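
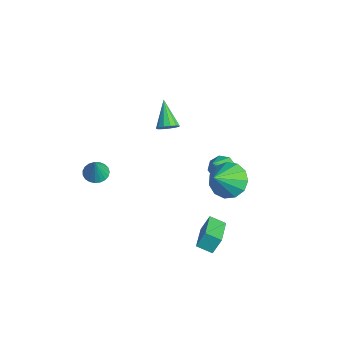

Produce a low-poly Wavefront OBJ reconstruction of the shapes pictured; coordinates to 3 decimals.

v -3.757 -3.116 -3.619
v -3.129 -3.086 -3.85
v -3.263 -3.304 -2.301
v -3.182 -2.819 -3.792
v -3.335 -2.603 -3.704
v -3.56 -2.476 -3.602
v -3.82 -2.46 -3.502
v -4.069 -2.557 -3.423
v -4.264 -2.751 -3.377
v -4.371 -3.008 -3.374
v -4.372 -3.284 -3.413
v -4.267 -3.531 -3.487
v -4.073 -3.706 -3.584
v -3.825 -3.779 -3.688
v -3.565 -3.738 -3.779
v -3.338 -3.589 -3.843
v -3.184 -3.359 -3.868
v 2.305 1.46 -0.193
v 2.933 2.196 0.098
v 2.955 0.46 0.933
v 2.465 2.25 0.417
v 1.945 2.053 0.542
v 1.54 1.668 0.434
v 1.378 1.217 0.127
v 1.51 0.843 -0.282
v 1.894 0.665 -0.662
v 2.409 0.74 -0.893
v 2.891 1.043 -0.902
v 3.186 1.478 -0.686
v 3.202 1.908 -0.313
v -0.971 -0.338 1.518
v -0.625 -0.042 1.861
v -2.169 -0.122 2.542
v -0.758 0.171 1.661
v -0.958 0.223 1.415
v -1.163 0.096 1.202
v -1.307 -0.168 1.09
v -1.344 -0.486 1.113
v -1.263 -0.757 1.265
v -1.089 -0.895 1.498
v -0.878 -0.856 1.736
v -0.697 -0.653 1.906
v -0.602 -0.349 1.952
v 3.171 -0.444 -3.854
v 3.152 0.014 -3.011
v 1.594 0.39 -4.343
v 1.575 0.848 -3.5
v 3.625 0.212 -4.2
v 3.606 0.67 -3.357
v 2.048 1.046 -4.689
v 2.029 1.504 -3.846
v -2.016 2.845 -3.616
v -1.433 2.751 -4.028
v -1.164 2.015 -2.224
v -1.422 3.228 -3.751
v -1.758 3.48 -3.395
v -2.246 3.36 -3.168
v -2.599 2.938 -3.203
v -2.61 2.462 -3.48
v -2.274 2.21 -3.836
v -1.786 2.33 -4.063
f 2 1 4
f 2 4 3
f 4 1 5
f 4 5 3
f 5 1 6
f 5 6 3
f 6 1 7
f 6 7 3
f 7 1 8
f 7 8 3
f 8 1 9
f 8 9 3
f 9 1 10
f 9 10 3
f 10 1 11
f 10 11 3
f 11 1 12
f 11 12 3
f 12 1 13
f 12 13 3
f 13 1 14
f 13 14 3
f 14 1 15
f 14 15 3
f 15 1 16
f 15 16 3
f 16 1 17
f 16 17 3
f 17 1 2
f 17 2 3
f 19 18 21
f 19 21 20
f 21 18 22
f 21 22 20
f 22 18 23
f 22 23 20
f 23 18 24
f 23 24 20
f 24 18 25
f 24 25 20
f 25 18 26
f 25 26 20
f 26 18 27
f 26 27 20
f 27 18 28
f 27 28 20
f 28 18 29
f 28 29 20
f 29 18 30
f 29 30 20
f 30 18 19
f 30 19 20
f 32 31 34
f 32 34 33
f 34 31 35
f 34 35 33
f 35 31 36
f 35 36 33
f 36 31 37
f 36 37 33
f 37 31 38
f 37 38 33
f 38 31 39
f 38 39 33
f 39 31 40
f 39 40 33
f 40 31 41
f 40 41 33
f 41 31 42
f 41 42 33
f 42 31 43
f 42 43 33
f 43 31 32
f 43 32 33
f 45 47 44
f 48 45 44
f 44 47 46
f 46 48 44
f 45 51 47
f 49 45 48
f 49 51 45
f 47 51 46
f 50 48 46
f 46 51 50
f 50 49 48
f 51 49 50
f 53 52 55
f 53 55 54
f 55 52 56
f 55 56 54
f 56 52 57
f 56 57 54
f 57 52 58
f 57 58 54
f 58 52 59
f 58 59 54
f 59 52 60
f 59 60 54
f 60 52 61
f 60 61 54
f 61 52 53
f 61 53 54



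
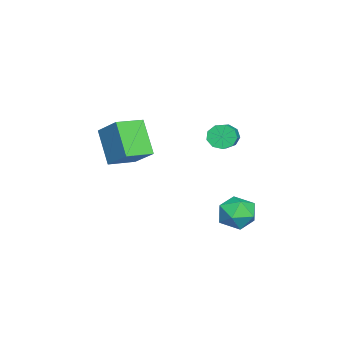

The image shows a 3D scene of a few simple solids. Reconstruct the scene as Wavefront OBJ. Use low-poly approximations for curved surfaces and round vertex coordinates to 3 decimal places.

v -5.088 -3.622 1.005
v -4.294 -2.534 2.009
v -4.103 -2.869 -0.59
v -3.309 -1.781 0.414
v -4.031 -4.579 1.206
v -3.237 -3.491 2.21
v -3.046 -3.826 -0.389
v -2.252 -2.738 0.615
v -2.92 2.872 -2.738
v -2.404 2.007 -2.677
v -4.296 2.033 -3.003
v -3.78 1.168 -2.942
v -3.914 1.735 -2.117
v -3.064 2.254 -1.954
v -3.636 1.786 -3.726
v -2.786 2.305 -3.563
v -2.847 1.336 -3.287
v -3.018 1.304 -2.293
v -3.682 2.736 -3.387
v -3.853 2.704 -2.393
v -3.876 1.305 1.618
v -3.602 0.976 1.09
v -2.31 1.145 1.654
v -2.584 1.475 2.182
v -3.622 1.432 1
v -2.33 1.601 1.564
v -3.761 1.828 1.199
v -2.47 1.998 1.763
v -3.954 1.98 1.594
v -2.662 2.15 2.158
v -4.11 1.816 2
v -2.818 1.986 2.565
v -4.157 1.413 2.228
v -2.865 1.583 2.792
v -4.072 0.96 2.17
v -2.78 1.129 2.734
v -3.895 0.668 1.853
v -2.603 0.837 2.418
v -3.71 0.674 1.427
v -2.418 0.844 1.992
f 2 4 1
f 5 2 1
f 1 4 3
f 3 5 1
f 2 8 4
f 6 2 5
f 6 8 2
f 4 8 3
f 7 5 3
f 3 8 7
f 7 6 5
f 8 6 7
f 9 20 14
f 9 14 10
f 9 10 16
f 9 16 19
f 9 19 20
f 10 14 18
f 14 20 13
f 20 19 11
f 19 16 15
f 16 10 17
f 12 18 13
f 12 13 11
f 12 11 15
f 12 15 17
f 12 17 18
f 13 18 14
f 11 13 20
f 15 11 19
f 17 15 16
f 18 17 10
f 22 21 25
f 22 25 23
f 23 25 26
f 23 26 24
f 25 21 27
f 25 27 26
f 26 27 28
f 26 28 24
f 27 21 29
f 27 29 28
f 28 29 30
f 28 30 24
f 29 21 31
f 29 31 30
f 30 31 32
f 30 32 24
f 31 21 33
f 31 33 32
f 32 33 34
f 32 34 24
f 33 21 35
f 33 35 34
f 34 35 36
f 34 36 24
f 35 21 37
f 35 37 36
f 36 37 38
f 36 38 24
f 37 21 39
f 37 39 38
f 38 39 40
f 38 40 24
f 39 21 22
f 39 22 40
f 40 22 23
f 40 23 24



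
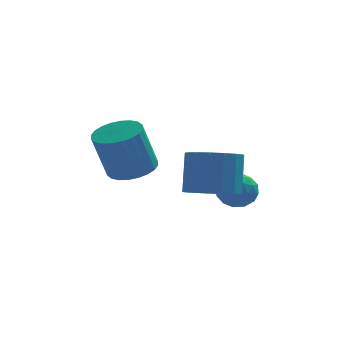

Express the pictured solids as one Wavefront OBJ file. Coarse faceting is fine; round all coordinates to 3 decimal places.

v 2.254 -1.86 -0.051
v 3.052 -2.114 0.013
v 3.124 -1.554 1.316
v 2.326 -1.3 1.251
v 3.08 -1.746 -0.147
v 3.153 -1.186 1.156
v 2.92 -1.404 -0.284
v 2.992 -0.844 1.018
v 2.606 -1.167 -0.369
v 2.679 -0.607 0.934
v 2.212 -1.088 -0.381
v 2.285 -0.528 0.922
v 1.828 -1.187 -0.317
v 1.9 -0.627 0.986
v 1.541 -1.439 -0.193
v 1.613 -0.879 1.11
v 1.417 -1.788 -0.036
v 1.49 -1.228 1.267
v 1.485 -2.153 0.117
v 1.558 -1.593 1.42
v 1.729 -2.452 0.232
v 1.802 -1.892 1.535
v 2.093 -2.614 0.282
v 2.166 -2.054 1.585
v 2.494 -2.604 0.255
v 2.567 -2.044 1.558
v 2.84 -2.424 0.158
v 2.913 -1.864 1.461
v 0.029 -1.591 0.813
v 0.727 -1.437 1.039
v 0.309 -1.735 2.533
v -0.389 -1.889 2.307
v 0.602 -1.174 1.056
v 0.184 -1.471 2.551
v 0.39 -0.973 1.037
v -0.028 -1.27 2.531
v 0.122 -0.867 0.983
v -0.296 -1.164 2.477
v -0.159 -0.871 0.903
v -0.577 -1.168 2.398
v -0.412 -0.985 0.81
v -0.83 -1.282 2.304
v -0.598 -1.191 0.717
v -1.016 -1.488 2.212
v -0.688 -1.458 0.639
v -1.106 -1.755 2.133
v -0.669 -1.745 0.587
v -1.087 -2.043 2.081
v -0.544 -2.009 0.569
v -0.962 -2.306 2.064
v -0.332 -2.21 0.589
v -0.75 -2.507 2.083
v -0.064 -2.316 0.643
v -0.482 -2.613 2.137
v 0.217 -2.312 0.722
v -0.201 -2.609 2.217
v 0.47 -2.198 0.816
v 0.052 -2.495 2.31
v 0.656 -1.992 0.908
v 0.238 -2.289 2.403
v 0.746 -1.725 0.987
v 0.328 -2.022 2.481
v 3.183 -0.448 -0.827
v 3.535 -0.534 -0.272
v 2.425 -1.106 -0.448
v 2.777 -1.192 0.107
v 2.496 -0.606 -0.019
v 2.964 -0.199 -0.253
v 2.996 -1.441 -0.467
v 3.464 -1.034 -0.701
v 3.42 -1.148 -0.05
v 3.11 -0.632 0.227
v 2.85 -1.008 -0.947
v 2.54 -0.492 -0.67
v 3.425 -0.434 -0.583
v 2.535 -1.206 -0.137
v 2.369 -0.862 -0.211
v 2.576 -0.912 0.115
v 3.089 -0.237 -0.571
v 3.296 -0.287 -0.245
v 2.686 -0.329 -0.097
v 2.664 -1.353 -0.475
v 2.871 -1.403 -0.149
v 3.384 -0.728 -0.835
v 3.591 -0.778 -0.509
v 3.274 -1.311 -0.623
v 3.564 -0.845 -0.126
v 3.119 -1.231 0.097
v 3.248 -1.377 -0.24
v 3.523 -1.139 -0.378
v 3.382 -0.541 0.037
v 2.937 -0.928 0.259
v 2.772 -0.583 0.185
v 3.047 -0.344 0.048
v 3.315 -0.902 0.167
v 3.023 -0.712 -0.979
v 2.578 -1.099 -0.757
v 2.913 -1.296 -0.768
v 3.188 -1.057 -0.905
v 2.841 -0.409 -0.817
v 2.396 -0.795 -0.594
v 2.437 -0.501 -0.342
v 2.712 -0.263 -0.48
v 2.645 -0.738 -0.887
f 2 1 5
f 2 5 3
f 3 5 6
f 3 6 4
f 5 1 7
f 5 7 6
f 6 7 8
f 6 8 4
f 7 1 9
f 7 9 8
f 8 9 10
f 8 10 4
f 9 1 11
f 9 11 10
f 10 11 12
f 10 12 4
f 11 1 13
f 11 13 12
f 12 13 14
f 12 14 4
f 13 1 15
f 13 15 14
f 14 15 16
f 14 16 4
f 15 1 17
f 15 17 16
f 16 17 18
f 16 18 4
f 17 1 19
f 17 19 18
f 18 19 20
f 18 20 4
f 19 1 21
f 19 21 20
f 20 21 22
f 20 22 4
f 21 1 23
f 21 23 22
f 22 23 24
f 22 24 4
f 23 1 25
f 23 25 24
f 24 25 26
f 24 26 4
f 25 1 27
f 25 27 26
f 26 27 28
f 26 28 4
f 27 1 2
f 27 2 28
f 28 2 3
f 28 3 4
f 30 29 33
f 30 33 31
f 31 33 34
f 31 34 32
f 33 29 35
f 33 35 34
f 34 35 36
f 34 36 32
f 35 29 37
f 35 37 36
f 36 37 38
f 36 38 32
f 37 29 39
f 37 39 38
f 38 39 40
f 38 40 32
f 39 29 41
f 39 41 40
f 40 41 42
f 40 42 32
f 41 29 43
f 41 43 42
f 42 43 44
f 42 44 32
f 43 29 45
f 43 45 44
f 44 45 46
f 44 46 32
f 45 29 47
f 45 47 46
f 46 47 48
f 46 48 32
f 47 29 49
f 47 49 48
f 48 49 50
f 48 50 32
f 49 29 51
f 49 51 50
f 50 51 52
f 50 52 32
f 51 29 53
f 51 53 52
f 52 53 54
f 52 54 32
f 53 29 55
f 53 55 54
f 54 55 56
f 54 56 32
f 55 29 57
f 55 57 56
f 56 57 58
f 56 58 32
f 57 29 59
f 57 59 58
f 58 59 60
f 58 60 32
f 59 29 61
f 59 61 60
f 60 61 62
f 60 62 32
f 61 29 30
f 61 30 62
f 62 30 31
f 62 31 32
f 63 100 79
f 100 74 103
f 79 103 68
f 100 103 79
f 63 79 75
f 79 68 80
f 75 80 64
f 79 80 75
f 63 75 84
f 75 64 85
f 84 85 70
f 75 85 84
f 63 84 96
f 84 70 99
f 96 99 73
f 84 99 96
f 63 96 100
f 96 73 104
f 100 104 74
f 96 104 100
f 64 80 91
f 80 68 94
f 91 94 72
f 80 94 91
f 68 103 81
f 103 74 102
f 81 102 67
f 103 102 81
f 74 104 101
f 104 73 97
f 101 97 65
f 104 97 101
f 73 99 98
f 99 70 86
f 98 86 69
f 99 86 98
f 70 85 90
f 85 64 87
f 90 87 71
f 85 87 90
f 66 92 78
f 92 72 93
f 78 93 67
f 92 93 78
f 66 78 76
f 78 67 77
f 76 77 65
f 78 77 76
f 66 76 83
f 76 65 82
f 83 82 69
f 76 82 83
f 66 83 88
f 83 69 89
f 88 89 71
f 83 89 88
f 66 88 92
f 88 71 95
f 92 95 72
f 88 95 92
f 67 93 81
f 93 72 94
f 81 94 68
f 93 94 81
f 65 77 101
f 77 67 102
f 101 102 74
f 77 102 101
f 69 82 98
f 82 65 97
f 98 97 73
f 82 97 98
f 71 89 90
f 89 69 86
f 90 86 70
f 89 86 90
f 72 95 91
f 95 71 87
f 91 87 64
f 95 87 91



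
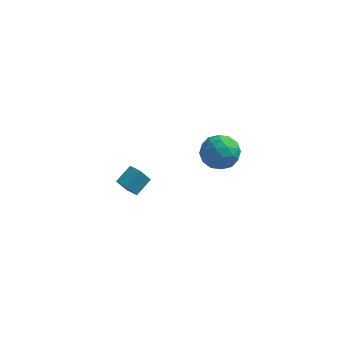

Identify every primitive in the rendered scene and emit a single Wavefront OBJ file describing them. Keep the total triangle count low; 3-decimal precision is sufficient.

v 1.26 -2.621 3.171
v 1.825 -2.339 4.214
v 2.375 -4.241 3.006
v 2.94 -3.959 4.049
v 1.771 -4.306 4.064
v 1.082 -3.304 4.166
v 3.118 -3.276 3.054
v 2.429 -2.274 3.156
v 2.974 -2.743 4.142
v 2.141 -3.379 4.766
v 2.059 -3.201 2.454
v 1.226 -3.837 3.078
v 1.445 -2.338 3.707
v 2.755 -4.242 3.513
v 2.068 -4.446 3.522
v 2.4 -4.28 4.135
v 1.008 -2.906 3.679
v 1.34 -2.739 4.292
v 1.308 -3.895 4.203
v 2.86 -3.841 2.928
v 3.192 -3.674 3.541
v 1.8 -2.3 3.085
v 2.132 -2.134 3.698
v 2.892 -2.685 3.017
v 2.452 -2.409 4.278
v 3.107 -3.361 4.181
v 3.212 -2.96 3.596
v 2.807 -2.371 3.656
v 1.963 -2.783 4.644
v 2.618 -3.736 4.547
v 1.931 -3.94 4.556
v 1.526 -3.351 4.616
v 2.638 -3.021 4.602
v 1.582 -2.844 2.673
v 2.237 -3.797 2.576
v 2.674 -3.229 2.604
v 2.269 -2.64 2.664
v 1.093 -3.219 3.039
v 1.748 -4.171 2.942
v 1.393 -4.209 3.564
v 0.988 -3.62 3.624
v 1.562 -3.559 2.618
v -4.126 0.591 -4.881
v -4.713 0.283 -3.822
v -3.489 1.626 -4.227
v -4.077 1.318 -3.168
v -3.403 0.002 -4.652
v -3.991 -0.306 -3.593
v -2.767 1.037 -3.998
v -3.354 0.729 -2.939
f 1 38 17
f 38 12 41
f 17 41 6
f 38 41 17
f 1 17 13
f 17 6 18
f 13 18 2
f 17 18 13
f 1 13 22
f 13 2 23
f 22 23 8
f 13 23 22
f 1 22 34
f 22 8 37
f 34 37 11
f 22 37 34
f 1 34 38
f 34 11 42
f 38 42 12
f 34 42 38
f 2 18 29
f 18 6 32
f 29 32 10
f 18 32 29
f 6 41 19
f 41 12 40
f 19 40 5
f 41 40 19
f 12 42 39
f 42 11 35
f 39 35 3
f 42 35 39
f 11 37 36
f 37 8 24
f 36 24 7
f 37 24 36
f 8 23 28
f 23 2 25
f 28 25 9
f 23 25 28
f 4 30 16
f 30 10 31
f 16 31 5
f 30 31 16
f 4 16 14
f 16 5 15
f 14 15 3
f 16 15 14
f 4 14 21
f 14 3 20
f 21 20 7
f 14 20 21
f 4 21 26
f 21 7 27
f 26 27 9
f 21 27 26
f 4 26 30
f 26 9 33
f 30 33 10
f 26 33 30
f 5 31 19
f 31 10 32
f 19 32 6
f 31 32 19
f 3 15 39
f 15 5 40
f 39 40 12
f 15 40 39
f 7 20 36
f 20 3 35
f 36 35 11
f 20 35 36
f 9 27 28
f 27 7 24
f 28 24 8
f 27 24 28
f 10 33 29
f 33 9 25
f 29 25 2
f 33 25 29
f 44 46 43
f 47 44 43
f 43 46 45
f 45 47 43
f 44 50 46
f 48 44 47
f 48 50 44
f 46 50 45
f 49 47 45
f 45 50 49
f 49 48 47
f 50 48 49



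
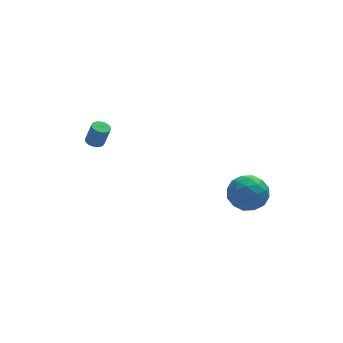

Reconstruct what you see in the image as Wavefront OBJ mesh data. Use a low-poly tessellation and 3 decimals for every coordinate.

v -2.97 3.714 -3.872
v -2.616 3.346 -4.017
v -2.277 3.199 -2.812
v -2.63 3.566 -2.668
v -2.479 3.584 -4.026
v -2.14 3.437 -2.822
v -2.474 3.857 -3.994
v -2.135 3.709 -2.79
v -2.602 4.091 -3.93
v -2.263 3.944 -2.725
v -2.828 4.224 -3.85
v -2.489 4.077 -2.645
v -3.092 4.22 -3.776
v -2.753 4.073 -2.571
v -3.323 4.081 -3.728
v -2.984 3.934 -2.523
v -3.46 3.843 -3.718
v -3.121 3.696 -2.514
v -3.465 3.571 -3.75
v -3.126 3.423 -2.546
v -3.337 3.336 -3.815
v -2.998 3.189 -2.61
v -3.111 3.203 -3.895
v -2.772 3.056 -2.69
v -2.847 3.207 -3.969
v -2.508 3.06 -2.764
v 2.528 -2.685 -3.764
v 3.531 -2.144 -3.884
v 3.409 -4.316 -3.756
v 4.412 -3.775 -3.876
v 3.826 -3.685 -2.896
v 3.281 -2.676 -2.9
v 3.659 -3.784 -4.74
v 3.114 -2.775 -4.744
v 4.23 -2.823 -4.487
v 4.333 -2.761 -3.347
v 2.607 -3.699 -4.293
v 2.71 -3.637 -3.153
v 2.952 -2.271 -3.824
v 3.988 -4.189 -3.816
v 3.644 -4.136 -3.239
v 4.233 -3.818 -3.31
v 2.805 -2.584 -3.246
v 3.395 -2.266 -3.317
v 3.568 -3.172 -2.736
v 3.545 -4.194 -4.323
v 4.135 -3.876 -4.394
v 2.707 -2.642 -4.33
v 3.296 -2.324 -4.401
v 3.372 -3.288 -4.904
v 3.952 -2.352 -4.25
v 4.47 -3.311 -4.245
v 4.027 -3.316 -4.753
v 3.707 -2.723 -4.755
v 4.013 -2.316 -3.58
v 4.531 -3.275 -3.575
v 4.187 -3.222 -2.999
v 3.866 -2.629 -3.001
v 4.424 -2.715 -3.934
v 2.409 -3.185 -4.065
v 2.927 -4.144 -4.06
v 3.074 -3.831 -4.639
v 2.753 -3.238 -4.641
v 2.47 -3.149 -3.395
v 2.988 -4.108 -3.39
v 3.233 -3.737 -2.885
v 2.913 -3.144 -2.887
v 2.516 -3.745 -3.706
f 2 1 5
f 2 5 3
f 3 5 6
f 3 6 4
f 5 1 7
f 5 7 6
f 6 7 8
f 6 8 4
f 7 1 9
f 7 9 8
f 8 9 10
f 8 10 4
f 9 1 11
f 9 11 10
f 10 11 12
f 10 12 4
f 11 1 13
f 11 13 12
f 12 13 14
f 12 14 4
f 13 1 15
f 13 15 14
f 14 15 16
f 14 16 4
f 15 1 17
f 15 17 16
f 16 17 18
f 16 18 4
f 17 1 19
f 17 19 18
f 18 19 20
f 18 20 4
f 19 1 21
f 19 21 20
f 20 21 22
f 20 22 4
f 21 1 23
f 21 23 22
f 22 23 24
f 22 24 4
f 23 1 25
f 23 25 24
f 24 25 26
f 24 26 4
f 25 1 2
f 25 2 26
f 26 2 3
f 26 3 4
f 27 64 43
f 64 38 67
f 43 67 32
f 64 67 43
f 27 43 39
f 43 32 44
f 39 44 28
f 43 44 39
f 27 39 48
f 39 28 49
f 48 49 34
f 39 49 48
f 27 48 60
f 48 34 63
f 60 63 37
f 48 63 60
f 27 60 64
f 60 37 68
f 64 68 38
f 60 68 64
f 28 44 55
f 44 32 58
f 55 58 36
f 44 58 55
f 32 67 45
f 67 38 66
f 45 66 31
f 67 66 45
f 38 68 65
f 68 37 61
f 65 61 29
f 68 61 65
f 37 63 62
f 63 34 50
f 62 50 33
f 63 50 62
f 34 49 54
f 49 28 51
f 54 51 35
f 49 51 54
f 30 56 42
f 56 36 57
f 42 57 31
f 56 57 42
f 30 42 40
f 42 31 41
f 40 41 29
f 42 41 40
f 30 40 47
f 40 29 46
f 47 46 33
f 40 46 47
f 30 47 52
f 47 33 53
f 52 53 35
f 47 53 52
f 30 52 56
f 52 35 59
f 56 59 36
f 52 59 56
f 31 57 45
f 57 36 58
f 45 58 32
f 57 58 45
f 29 41 65
f 41 31 66
f 65 66 38
f 41 66 65
f 33 46 62
f 46 29 61
f 62 61 37
f 46 61 62
f 35 53 54
f 53 33 50
f 54 50 34
f 53 50 54
f 36 59 55
f 59 35 51
f 55 51 28
f 59 51 55



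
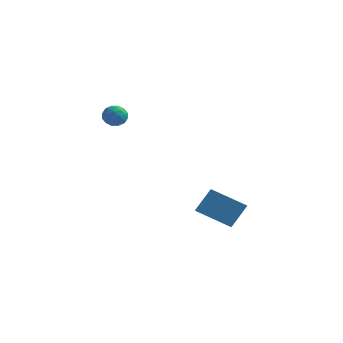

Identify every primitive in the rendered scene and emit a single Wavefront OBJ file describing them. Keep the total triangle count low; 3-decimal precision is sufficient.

v 4.429 0.07 -4.241
v 4.733 -0.628 -3.887
v 2.674 -0.233 -3.33
v 2.979 -0.932 -2.976
v 4.901 0.872 -3.064
v 5.206 0.173 -2.71
v 3.147 0.568 -2.153
v 3.451 -0.13 -1.799
v -0.497 -1.612 2.815
v -0.013 -2.022 3.007
v -1.227 -2.278 3.233
v -0.743 -2.688 3.425
v -0.813 -2.098 3.718
v -0.362 -1.686 3.46
v -0.878 -2.614 2.78
v -0.427 -2.202 2.522
v -0.249 -2.641 2.986
v -0.208 -2.322 3.565
v -1.032 -1.978 2.675
v -0.991 -1.659 3.254
v -0.191 -1.759 2.875
v -1.049 -2.541 3.365
v -1.09 -2.194 3.537
v -0.805 -2.435 3.65
v -0.396 -1.562 3.141
v -0.112 -1.802 3.253
v -0.582 -1.847 3.671
v -1.128 -2.498 2.987
v -0.844 -2.738 3.099
v -0.435 -1.865 2.59
v -0.15 -2.106 2.703
v -0.658 -2.453 2.569
v -0.045 -2.364 2.975
v -0.474 -2.755 3.22
v -0.554 -2.711 2.841
v -0.289 -2.47 2.69
v -0.022 -2.176 3.315
v -0.45 -2.567 3.561
v -0.491 -2.22 3.733
v -0.226 -1.979 3.581
v -0.16 -2.54 3.303
v -0.79 -1.733 2.679
v -1.218 -2.124 2.925
v -1.014 -2.321 2.659
v -0.749 -2.08 2.507
v -0.766 -1.545 3.02
v -1.195 -1.936 3.265
v -0.951 -1.83 3.55
v -0.686 -1.589 3.399
v -1.08 -1.76 2.937
f 2 4 1
f 5 2 1
f 1 4 3
f 3 5 1
f 2 8 4
f 6 2 5
f 6 8 2
f 4 8 3
f 7 5 3
f 3 8 7
f 7 6 5
f 8 6 7
f 9 46 25
f 46 20 49
f 25 49 14
f 46 49 25
f 9 25 21
f 25 14 26
f 21 26 10
f 25 26 21
f 9 21 30
f 21 10 31
f 30 31 16
f 21 31 30
f 9 30 42
f 30 16 45
f 42 45 19
f 30 45 42
f 9 42 46
f 42 19 50
f 46 50 20
f 42 50 46
f 10 26 37
f 26 14 40
f 37 40 18
f 26 40 37
f 14 49 27
f 49 20 48
f 27 48 13
f 49 48 27
f 20 50 47
f 50 19 43
f 47 43 11
f 50 43 47
f 19 45 44
f 45 16 32
f 44 32 15
f 45 32 44
f 16 31 36
f 31 10 33
f 36 33 17
f 31 33 36
f 12 38 24
f 38 18 39
f 24 39 13
f 38 39 24
f 12 24 22
f 24 13 23
f 22 23 11
f 24 23 22
f 12 22 29
f 22 11 28
f 29 28 15
f 22 28 29
f 12 29 34
f 29 15 35
f 34 35 17
f 29 35 34
f 12 34 38
f 34 17 41
f 38 41 18
f 34 41 38
f 13 39 27
f 39 18 40
f 27 40 14
f 39 40 27
f 11 23 47
f 23 13 48
f 47 48 20
f 23 48 47
f 15 28 44
f 28 11 43
f 44 43 19
f 28 43 44
f 17 35 36
f 35 15 32
f 36 32 16
f 35 32 36
f 18 41 37
f 41 17 33
f 37 33 10
f 41 33 37



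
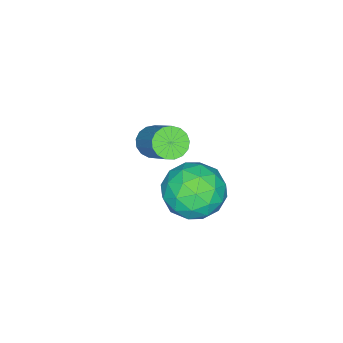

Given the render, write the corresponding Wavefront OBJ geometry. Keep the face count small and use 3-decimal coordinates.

v -0.001 -3.95 -0.666
v 0.499 -4.064 -0.866
v 1.24 -3.004 0.387
v 0.741 -2.89 0.586
v 0.424 -3.851 -1.001
v 1.165 -2.791 0.251
v 0.252 -3.661 -1.06
v 0.993 -2.601 0.192
v 0.022 -3.537 -1.029
v 0.763 -2.477 0.224
v -0.213 -3.508 -0.914
v 0.528 -2.448 0.338
v -0.4 -3.58 -0.743
v 0.341 -2.52 0.509
v -0.495 -3.736 -0.554
v 0.246 -2.677 0.698
v -0.477 -3.942 -0.391
v 0.264 -2.883 0.861
v -0.349 -4.15 -0.291
v 0.392 -3.09 0.962
v -0.142 -4.311 -0.277
v 0.599 -3.252 0.976
v 0.098 -4.39 -0.352
v 0.839 -3.331 0.901
v 0.315 -4.368 -0.499
v 1.056 -3.309 0.754
v 0.46 -4.25 -0.684
v 1.201 -3.191 0.568
v 3.33 -0.203 1.12
v 3.866 -0.714 1.692
v 2.094 -0.686 1.848
v 2.63 -1.197 2.42
v 2.649 -0.263 2.471
v 3.413 0.036 2.021
v 2.547 -1.436 1.519
v 3.311 -1.137 1.069
v 3.382 -1.476 1.938
v 3.446 -0.751 2.527
v 2.514 -0.649 1.013
v 2.578 0.076 1.602
v 3.707 -0.416 1.342
v 2.253 -0.984 2.198
v 2.265 -0.435 2.228
v 2.58 -0.735 2.564
v 3.44 0.025 1.536
v 3.756 -0.276 1.871
v 3.04 -0.011 2.33
v 2.204 -1.124 1.669
v 2.52 -1.425 2.004
v 3.38 -0.665 0.976
v 3.695 -0.965 1.312
v 2.92 -1.389 1.21
v 3.738 -1.164 1.823
v 3.011 -1.448 2.251
v 2.962 -1.588 1.721
v 3.411 -1.413 1.457
v 3.775 -0.738 2.169
v 3.048 -1.022 2.597
v 3.059 -0.473 2.627
v 3.508 -0.298 2.362
v 3.49 -1.186 2.314
v 2.912 -0.378 0.943
v 2.185 -0.662 1.371
v 2.452 -1.102 1.178
v 2.901 -0.927 0.913
v 2.949 0.048 1.289
v 2.222 -0.236 1.717
v 2.549 0.013 2.083
v 2.998 0.188 1.819
v 2.47 -0.214 1.226
f 2 1 5
f 2 5 3
f 3 5 6
f 3 6 4
f 5 1 7
f 5 7 6
f 6 7 8
f 6 8 4
f 7 1 9
f 7 9 8
f 8 9 10
f 8 10 4
f 9 1 11
f 9 11 10
f 10 11 12
f 10 12 4
f 11 1 13
f 11 13 12
f 12 13 14
f 12 14 4
f 13 1 15
f 13 15 14
f 14 15 16
f 14 16 4
f 15 1 17
f 15 17 16
f 16 17 18
f 16 18 4
f 17 1 19
f 17 19 18
f 18 19 20
f 18 20 4
f 19 1 21
f 19 21 20
f 20 21 22
f 20 22 4
f 21 1 23
f 21 23 22
f 22 23 24
f 22 24 4
f 23 1 25
f 23 25 24
f 24 25 26
f 24 26 4
f 25 1 27
f 25 27 26
f 26 27 28
f 26 28 4
f 27 1 2
f 27 2 28
f 28 2 3
f 28 3 4
f 29 66 45
f 66 40 69
f 45 69 34
f 66 69 45
f 29 45 41
f 45 34 46
f 41 46 30
f 45 46 41
f 29 41 50
f 41 30 51
f 50 51 36
f 41 51 50
f 29 50 62
f 50 36 65
f 62 65 39
f 50 65 62
f 29 62 66
f 62 39 70
f 66 70 40
f 62 70 66
f 30 46 57
f 46 34 60
f 57 60 38
f 46 60 57
f 34 69 47
f 69 40 68
f 47 68 33
f 69 68 47
f 40 70 67
f 70 39 63
f 67 63 31
f 70 63 67
f 39 65 64
f 65 36 52
f 64 52 35
f 65 52 64
f 36 51 56
f 51 30 53
f 56 53 37
f 51 53 56
f 32 58 44
f 58 38 59
f 44 59 33
f 58 59 44
f 32 44 42
f 44 33 43
f 42 43 31
f 44 43 42
f 32 42 49
f 42 31 48
f 49 48 35
f 42 48 49
f 32 49 54
f 49 35 55
f 54 55 37
f 49 55 54
f 32 54 58
f 54 37 61
f 58 61 38
f 54 61 58
f 33 59 47
f 59 38 60
f 47 60 34
f 59 60 47
f 31 43 67
f 43 33 68
f 67 68 40
f 43 68 67
f 35 48 64
f 48 31 63
f 64 63 39
f 48 63 64
f 37 55 56
f 55 35 52
f 56 52 36
f 55 52 56
f 38 61 57
f 61 37 53
f 57 53 30
f 61 53 57



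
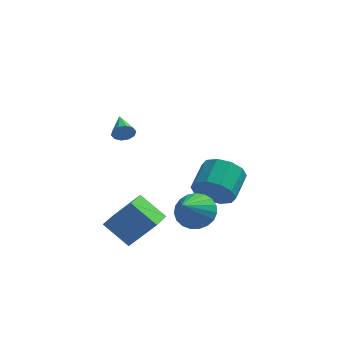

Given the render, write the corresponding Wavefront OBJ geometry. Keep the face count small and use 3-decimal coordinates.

v 0.253 -1.781 1.855
v 0.446 -1.584 1.379
v -0.153 -0.579 2.185
v 0.124 -1.68 1.33
v -0.149 -1.814 1.481
v -0.269 -1.935 1.776
v -0.189 -1.997 2.1
v 0.059 -1.977 2.331
v 0.382 -1.881 2.38
v 0.655 -1.747 2.229
v 0.775 -1.626 1.934
v 0.695 -1.564 1.61
v 3.373 -1.609 -2.923
v 4.045 -1.232 -2.3
v 2.987 -3.111 -1.597
v 3.701 -1.04 -2.182
v 3.3 -0.945 -2.192
v 2.912 -0.966 -2.328
v 2.604 -1.097 -2.567
v 2.429 -1.317 -2.867
v 2.417 -1.588 -3.177
v 2.57 -1.862 -3.443
v 2.862 -2.092 -3.619
v 3.243 -2.239 -3.675
v 3.646 -2.277 -3.6
v 4.002 -2.199 -3.408
v 4.249 -2.019 -3.133
v 4.345 -1.769 -2.82
v 4.272 -1.49 -2.526
v 3.697 1.75 -3.844
v 4.097 1.249 -2.963
v 4.403 2.669 -2.294
v 4.003 3.17 -3.176
v 4.603 1.343 -3.396
v 4.91 2.764 -2.728
v 4.764 1.593 -4.001
v 5.071 3.014 -3.333
v 4.517 1.902 -4.546
v 4.823 3.323 -3.877
v 3.956 2.154 -4.823
v 4.263 3.575 -4.154
v 3.297 2.251 -4.726
v 3.603 3.671 -4.057
v 2.79 2.156 -4.292
v 3.097 3.577 -3.624
v 2.629 1.906 -3.687
v 2.936 3.327 -3.019
v 2.877 1.597 -3.143
v 3.183 3.018 -2.474
v 3.437 1.345 -2.866
v 3.744 2.766 -2.197
v 0.571 -2.612 -4.832
v -0.648 -2.214 -3.809
v 0.769 -1.342 -5.089
v -0.449 -0.945 -4.065
v 1.809 -2.515 -3.395
v 0.591 -2.118 -2.371
v 2.008 -1.246 -3.651
v 0.789 -0.848 -2.628
f 2 1 4
f 2 4 3
f 4 1 5
f 4 5 3
f 5 1 6
f 5 6 3
f 6 1 7
f 6 7 3
f 7 1 8
f 7 8 3
f 8 1 9
f 8 9 3
f 9 1 10
f 9 10 3
f 10 1 11
f 10 11 3
f 11 1 12
f 11 12 3
f 12 1 2
f 12 2 3
f 14 13 16
f 14 16 15
f 16 13 17
f 16 17 15
f 17 13 18
f 17 18 15
f 18 13 19
f 18 19 15
f 19 13 20
f 19 20 15
f 20 13 21
f 20 21 15
f 21 13 22
f 21 22 15
f 22 13 23
f 22 23 15
f 23 13 24
f 23 24 15
f 24 13 25
f 24 25 15
f 25 13 26
f 25 26 15
f 26 13 27
f 26 27 15
f 27 13 28
f 27 28 15
f 28 13 29
f 28 29 15
f 29 13 14
f 29 14 15
f 31 30 34
f 31 34 32
f 32 34 35
f 32 35 33
f 34 30 36
f 34 36 35
f 35 36 37
f 35 37 33
f 36 30 38
f 36 38 37
f 37 38 39
f 37 39 33
f 38 30 40
f 38 40 39
f 39 40 41
f 39 41 33
f 40 30 42
f 40 42 41
f 41 42 43
f 41 43 33
f 42 30 44
f 42 44 43
f 43 44 45
f 43 45 33
f 44 30 46
f 44 46 45
f 45 46 47
f 45 47 33
f 46 30 48
f 46 48 47
f 47 48 49
f 47 49 33
f 48 30 50
f 48 50 49
f 49 50 51
f 49 51 33
f 50 30 31
f 50 31 51
f 51 31 32
f 51 32 33
f 53 55 52
f 56 53 52
f 52 55 54
f 54 56 52
f 53 59 55
f 57 53 56
f 57 59 53
f 55 59 54
f 58 56 54
f 54 59 58
f 58 57 56
f 59 57 58



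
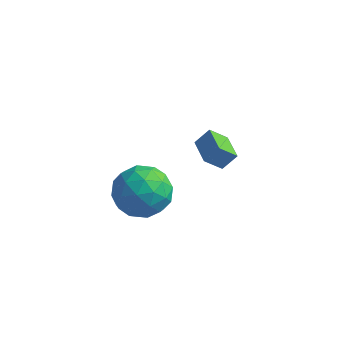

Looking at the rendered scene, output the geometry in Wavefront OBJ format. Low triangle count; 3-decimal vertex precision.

v -1.332 2.775 -4.36
v -1.858 2.235 -3.673
v -0.897 3.188 -3.703
v -1.423 2.649 -3.015
v -0.417 1.851 -4.385
v -0.943 1.312 -3.697
v 0.018 2.265 -3.727
v -0.508 1.725 -3.04
v -1.489 -0.971 -3.639
v -0.632 -1.849 -3.453
v -2.908 -2.211 -2.947
v -2.051 -3.089 -2.761
v -2.057 -2.068 -2.056
v -1.18 -1.302 -2.484
v -2.36 -2.758 -3.916
v -1.483 -1.992 -4.344
v -1.17 -2.953 -3.625
v -0.982 -2.527 -2.475
v -2.558 -1.533 -3.925
v -2.37 -1.107 -2.775
v -0.936 -1.301 -3.607
v -2.604 -2.759 -2.793
v -2.607 -2.159 -2.379
v -2.103 -2.675 -2.27
v -1.258 -0.98 -3.037
v -0.754 -1.495 -2.928
v -1.591 -1.624 -2.106
v -2.786 -2.565 -3.472
v -2.282 -3.08 -3.363
v -1.437 -1.385 -4.13
v -0.933 -1.901 -4.021
v -1.949 -2.436 -4.294
v -0.749 -2.466 -3.599
v -1.583 -3.195 -3.192
v -1.765 -3.001 -3.871
v -1.249 -2.55 -4.122
v -0.638 -2.215 -2.923
v -1.472 -2.944 -2.516
v -1.476 -2.344 -2.101
v -0.96 -1.894 -2.353
v -0.955 -2.865 -3.024
v -2.068 -1.116 -3.884
v -2.902 -1.845 -3.477
v -2.58 -2.166 -4.047
v -2.064 -1.716 -4.299
v -1.957 -0.865 -3.208
v -2.791 -1.594 -2.801
v -2.291 -1.51 -2.278
v -1.775 -1.059 -2.529
v -2.585 -1.195 -3.376
f 2 4 1
f 5 2 1
f 1 4 3
f 3 5 1
f 2 8 4
f 6 2 5
f 6 8 2
f 4 8 3
f 7 5 3
f 3 8 7
f 7 6 5
f 8 6 7
f 9 46 25
f 46 20 49
f 25 49 14
f 46 49 25
f 9 25 21
f 25 14 26
f 21 26 10
f 25 26 21
f 9 21 30
f 21 10 31
f 30 31 16
f 21 31 30
f 9 30 42
f 30 16 45
f 42 45 19
f 30 45 42
f 9 42 46
f 42 19 50
f 46 50 20
f 42 50 46
f 10 26 37
f 26 14 40
f 37 40 18
f 26 40 37
f 14 49 27
f 49 20 48
f 27 48 13
f 49 48 27
f 20 50 47
f 50 19 43
f 47 43 11
f 50 43 47
f 19 45 44
f 45 16 32
f 44 32 15
f 45 32 44
f 16 31 36
f 31 10 33
f 36 33 17
f 31 33 36
f 12 38 24
f 38 18 39
f 24 39 13
f 38 39 24
f 12 24 22
f 24 13 23
f 22 23 11
f 24 23 22
f 12 22 29
f 22 11 28
f 29 28 15
f 22 28 29
f 12 29 34
f 29 15 35
f 34 35 17
f 29 35 34
f 12 34 38
f 34 17 41
f 38 41 18
f 34 41 38
f 13 39 27
f 39 18 40
f 27 40 14
f 39 40 27
f 11 23 47
f 23 13 48
f 47 48 20
f 23 48 47
f 15 28 44
f 28 11 43
f 44 43 19
f 28 43 44
f 17 35 36
f 35 15 32
f 36 32 16
f 35 32 36
f 18 41 37
f 41 17 33
f 37 33 10
f 41 33 37



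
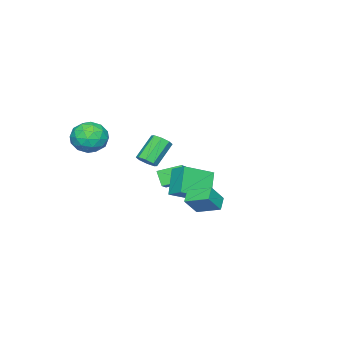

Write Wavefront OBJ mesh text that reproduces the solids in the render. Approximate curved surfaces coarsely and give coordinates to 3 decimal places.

v -2.669 -3.807 -2.482
v -2.211 -4.056 -1.986
v -3.573 -3.841 -0.621
v -4.031 -3.593 -1.118
v -2.182 -3.508 -2.044
v -3.545 -3.294 -0.679
v -2.439 -3.136 -2.358
v -3.801 -2.922 -0.994
v -2.831 -3.157 -2.746
v -4.193 -2.943 -1.381
v -3.127 -3.559 -2.979
v -4.489 -3.344 -1.614
v -3.155 -4.106 -2.921
v -4.518 -3.892 -1.556
v -2.899 -4.478 -2.606
v -4.261 -4.264 -1.242
v -2.507 -4.457 -2.219
v -3.869 -4.243 -0.854
v -1.838 0.618 -2.087
v -1.49 1.676 -1.456
v -0.701 1.117 -3.551
v -0.353 2.175 -2.92
v -0.267 -0.415 -1.22
v 0.081 0.643 -0.589
v 0.87 0.084 -2.684
v 1.218 1.142 -2.053
v 2.238 3.043 -1.775
v 2.038 4.48 -1.26
v 2.981 3.32 -2.26
v 2.782 4.757 -1.744
v 3.058 2.763 -0.676
v 2.859 4.2 -0.16
v 3.802 3.04 -1.16
v 3.602 4.477 -0.645
v -3.464 -2.929 -4.762
v -3.842 -3.545 -3.829
v -4.249 -1.65 -4.235
v -4.627 -2.267 -3.302
v -2.453 -2.573 -4.118
v -2.831 -3.19 -3.185
v -3.238 -1.295 -3.591
v -3.616 -1.911 -2.658
v 3.221 -2.421 2.649
v 4.101 -2.198 1.899
v 3.619 -4.282 2.561
v 4.499 -4.059 1.811
v 4.585 -3.721 2.936
v 4.338 -2.571 2.99
v 3.382 -3.909 1.47
v 3.135 -2.759 1.524
v 4.2 -3.117 1.17
v 4.943 -3.001 2.076
v 2.777 -3.479 2.384
v 3.52 -3.363 3.29
v 3.626 -2.146 2.282
v 4.094 -4.334 2.178
v 4.144 -4.136 2.839
v 4.661 -4.004 2.398
v 3.766 -2.365 2.923
v 4.283 -2.234 2.482
v 4.567 -3.13 3.092
v 3.437 -4.246 1.978
v 3.954 -4.115 1.537
v 3.059 -2.476 2.062
v 3.576 -2.344 1.621
v 3.153 -3.35 1.368
v 4.201 -2.555 1.412
v 4.435 -3.649 1.36
v 3.779 -3.561 1.16
v 3.634 -2.885 1.192
v 4.638 -2.487 1.945
v 4.872 -3.581 1.893
v 4.923 -3.382 2.554
v 4.778 -2.706 2.586
v 4.696 -3.027 1.516
v 2.848 -2.899 2.567
v 3.082 -3.993 2.515
v 2.942 -3.774 1.874
v 2.797 -3.098 1.906
v 3.285 -2.831 3.1
v 3.519 -3.925 3.048
v 4.086 -3.595 3.268
v 3.941 -2.919 3.3
v 3.024 -3.453 2.944
f 2 1 5
f 2 5 3
f 3 5 6
f 3 6 4
f 5 1 7
f 5 7 6
f 6 7 8
f 6 8 4
f 7 1 9
f 7 9 8
f 8 9 10
f 8 10 4
f 9 1 11
f 9 11 10
f 10 11 12
f 10 12 4
f 11 1 13
f 11 13 12
f 12 13 14
f 12 14 4
f 13 1 15
f 13 15 14
f 14 15 16
f 14 16 4
f 15 1 17
f 15 17 16
f 16 17 18
f 16 18 4
f 17 1 2
f 17 2 18
f 18 2 3
f 18 3 4
f 20 22 19
f 23 20 19
f 19 22 21
f 21 23 19
f 20 26 22
f 24 20 23
f 24 26 20
f 22 26 21
f 25 23 21
f 21 26 25
f 25 24 23
f 26 24 25
f 28 30 27
f 31 28 27
f 27 30 29
f 29 31 27
f 28 34 30
f 32 28 31
f 32 34 28
f 30 34 29
f 33 31 29
f 29 34 33
f 33 32 31
f 34 32 33
f 36 38 35
f 39 36 35
f 35 38 37
f 37 39 35
f 36 42 38
f 40 36 39
f 40 42 36
f 38 42 37
f 41 39 37
f 37 42 41
f 41 40 39
f 42 40 41
f 43 80 59
f 80 54 83
f 59 83 48
f 80 83 59
f 43 59 55
f 59 48 60
f 55 60 44
f 59 60 55
f 43 55 64
f 55 44 65
f 64 65 50
f 55 65 64
f 43 64 76
f 64 50 79
f 76 79 53
f 64 79 76
f 43 76 80
f 76 53 84
f 80 84 54
f 76 84 80
f 44 60 71
f 60 48 74
f 71 74 52
f 60 74 71
f 48 83 61
f 83 54 82
f 61 82 47
f 83 82 61
f 54 84 81
f 84 53 77
f 81 77 45
f 84 77 81
f 53 79 78
f 79 50 66
f 78 66 49
f 79 66 78
f 50 65 70
f 65 44 67
f 70 67 51
f 65 67 70
f 46 72 58
f 72 52 73
f 58 73 47
f 72 73 58
f 46 58 56
f 58 47 57
f 56 57 45
f 58 57 56
f 46 56 63
f 56 45 62
f 63 62 49
f 56 62 63
f 46 63 68
f 63 49 69
f 68 69 51
f 63 69 68
f 46 68 72
f 68 51 75
f 72 75 52
f 68 75 72
f 47 73 61
f 73 52 74
f 61 74 48
f 73 74 61
f 45 57 81
f 57 47 82
f 81 82 54
f 57 82 81
f 49 62 78
f 62 45 77
f 78 77 53
f 62 77 78
f 51 69 70
f 69 49 66
f 70 66 50
f 69 66 70
f 52 75 71
f 75 51 67
f 71 67 44
f 75 67 71



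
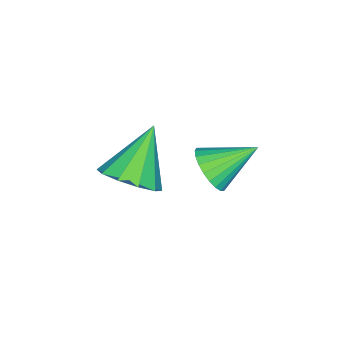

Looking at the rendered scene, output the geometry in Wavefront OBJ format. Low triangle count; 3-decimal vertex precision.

v 4.251 -1.786 -3.301
v 4.832 -2.287 -2.741
v 2.949 -1.794 -1.959
v 4.931 -1.717 -2.642
v 4.77 -1.173 -2.795
v 4.411 -0.864 -3.141
v 3.99 -0.907 -3.549
v 3.67 -1.286 -3.862
v 3.571 -1.856 -3.961
v 3.732 -2.399 -3.808
v 4.091 -2.709 -3.462
v 4.511 -2.666 -3.054
v 4.382 0.8 -1.235
v 4.947 1.278 -1.24
v 3.578 1.76 -0.465
v 4.807 1.354 -1.481
v 4.602 1.346 -1.685
v 4.364 1.254 -1.819
v 4.128 1.094 -1.865
v 3.931 0.888 -1.815
v 3.803 0.67 -1.677
v 3.763 0.471 -1.472
v 3.817 0.322 -1.23
v 3.957 0.247 -0.989
v 4.162 0.255 -0.786
v 4.4 0.346 -0.651
v 4.636 0.507 -0.605
v 4.833 0.712 -0.655
v 4.961 0.931 -0.793
v 5.001 1.13 -0.999
f 2 1 4
f 2 4 3
f 4 1 5
f 4 5 3
f 5 1 6
f 5 6 3
f 6 1 7
f 6 7 3
f 7 1 8
f 7 8 3
f 8 1 9
f 8 9 3
f 9 1 10
f 9 10 3
f 10 1 11
f 10 11 3
f 11 1 12
f 11 12 3
f 12 1 2
f 12 2 3
f 14 13 16
f 14 16 15
f 16 13 17
f 16 17 15
f 17 13 18
f 17 18 15
f 18 13 19
f 18 19 15
f 19 13 20
f 19 20 15
f 20 13 21
f 20 21 15
f 21 13 22
f 21 22 15
f 22 13 23
f 22 23 15
f 23 13 24
f 23 24 15
f 24 13 25
f 24 25 15
f 25 13 26
f 25 26 15
f 26 13 27
f 26 27 15
f 27 13 28
f 27 28 15
f 28 13 29
f 28 29 15
f 29 13 30
f 29 30 15
f 30 13 14
f 30 14 15



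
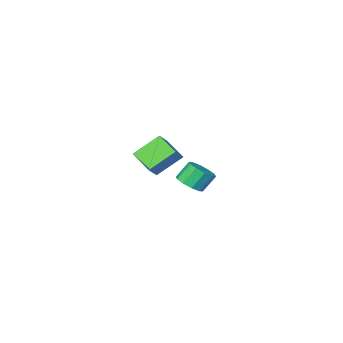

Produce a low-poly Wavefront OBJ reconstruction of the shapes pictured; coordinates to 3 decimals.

v 3.412 3.657 2.893
v 3.924 3.073 3.347
v 3.181 3.24 4.401
v 2.668 3.823 3.947
v 4.139 3.581 3.418
v 3.396 3.748 4.472
v 4.075 4.118 3.288
v 3.332 4.285 4.342
v 3.758 4.479 3.008
v 3.015 4.646 4.061
v 3.309 4.526 2.683
v 2.566 4.693 3.737
v 2.899 4.24 2.439
v 2.156 4.407 3.493
v 2.684 3.732 2.368
v 1.941 3.899 3.422
v 2.748 3.195 2.498
v 2.005 3.362 3.552
v 3.065 2.834 2.779
v 2.322 3.001 3.832
v 3.514 2.787 3.103
v 2.771 2.954 4.157
v 0.179 -4.477 2.443
v 0.948 -4.05 3.2
v 0.011 -2.839 1.69
v 0.779 -2.412 2.448
v 1.741 -4.928 1.112
v 2.509 -4.501 1.87
v 1.572 -3.29 0.36
v 2.341 -2.863 1.117
f 2 1 5
f 2 5 3
f 3 5 6
f 3 6 4
f 5 1 7
f 5 7 6
f 6 7 8
f 6 8 4
f 7 1 9
f 7 9 8
f 8 9 10
f 8 10 4
f 9 1 11
f 9 11 10
f 10 11 12
f 10 12 4
f 11 1 13
f 11 13 12
f 12 13 14
f 12 14 4
f 13 1 15
f 13 15 14
f 14 15 16
f 14 16 4
f 15 1 17
f 15 17 16
f 16 17 18
f 16 18 4
f 17 1 19
f 17 19 18
f 18 19 20
f 18 20 4
f 19 1 21
f 19 21 20
f 20 21 22
f 20 22 4
f 21 1 2
f 21 2 22
f 22 2 3
f 22 3 4
f 24 26 23
f 27 24 23
f 23 26 25
f 25 27 23
f 24 30 26
f 28 24 27
f 28 30 24
f 26 30 25
f 29 27 25
f 25 30 29
f 29 28 27
f 30 28 29



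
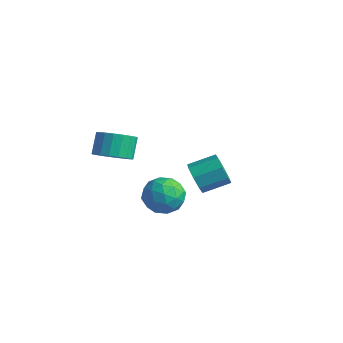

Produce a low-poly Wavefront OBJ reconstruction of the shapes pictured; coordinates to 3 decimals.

v 2.173 -2.729 0.548
v 2.706 -1.929 0.656
v 3.054 -3.151 -0.676
v 3.587 -2.351 -0.568
v 3.634 -3.057 0.092
v 3.09 -2.796 0.848
v 2.67 -2.284 -0.868
v 2.126 -2.023 -0.112
v 3.013 -1.654 -0.219
v 3.609 -2.132 0.374
v 2.151 -2.948 -0.394
v 2.747 -3.426 0.199
v 2.362 -2.292 0.709
v 3.398 -2.788 -0.729
v 3.426 -3.203 -0.341
v 3.739 -2.732 -0.278
v 2.588 -2.802 0.822
v 2.901 -2.331 0.886
v 3.447 -2.994 0.555
v 2.859 -2.749 -0.906
v 3.172 -2.278 -0.842
v 2.021 -2.348 0.258
v 2.334 -1.877 0.321
v 2.313 -2.086 -0.575
v 2.856 -1.66 0.258
v 3.374 -1.908 -0.461
v 2.835 -1.869 -0.638
v 2.515 -1.716 -0.193
v 3.206 -1.941 0.607
v 3.724 -2.189 -0.112
v 3.752 -2.604 0.276
v 3.432 -2.45 0.72
v 3.387 -1.779 0.093
v 2.036 -2.891 0.092
v 2.554 -3.139 -0.627
v 2.328 -2.63 -0.74
v 2.008 -2.476 -0.296
v 2.386 -3.172 0.441
v 2.904 -3.42 -0.278
v 3.245 -3.364 0.173
v 2.925 -3.211 0.618
v 2.373 -3.301 -0.113
v 1.021 -3.663 1.876
v 1.465 -4.192 2.371
v 1.103 -3.646 3.279
v 0.659 -3.117 2.784
v 1.712 -3.914 2.303
v 1.35 -3.368 3.211
v 1.822 -3.586 2.15
v 1.46 -3.04 3.058
v 1.774 -3.273 1.942
v 1.411 -2.728 2.851
v 1.576 -3.038 1.722
v 1.214 -2.492 2.63
v 1.269 -2.926 1.532
v 0.906 -2.38 2.44
v 0.912 -2.96 1.41
v 0.55 -2.414 2.318
v 0.577 -3.134 1.381
v 0.215 -2.588 2.289
v 0.33 -3.412 1.449
v -0.032 -2.866 2.357
v 0.22 -3.74 1.602
v -0.142 -3.194 2.51
v 0.269 -4.052 1.809
v -0.094 -3.507 2.718
v 0.466 -4.288 2.03
v 0.104 -3.742 2.938
v 0.774 -4.4 2.22
v 0.411 -3.854 3.128
v 1.13 -4.366 2.342
v 0.768 -3.82 3.25
v 0.834 0.969 -1.546
v 1.407 0.898 -2.128
v 2.038 1.96 -1.637
v 1.466 2.031 -1.054
v 0.929 1.264 -2.305
v 1.56 2.326 -1.813
v 0.395 1.457 -2.037
v 1.026 2.519 -1.545
v 0.119 1.364 -1.481
v 0.75 2.426 -0.99
v 0.262 1.04 -0.963
v 0.893 2.102 -0.472
v 0.74 0.674 -0.787
v 1.371 1.736 -0.295
v 1.274 0.481 -1.055
v 1.905 1.543 -0.563
v 1.55 0.574 -1.61
v 2.181 1.636 -1.119
f 1 38 17
f 38 12 41
f 17 41 6
f 38 41 17
f 1 17 13
f 17 6 18
f 13 18 2
f 17 18 13
f 1 13 22
f 13 2 23
f 22 23 8
f 13 23 22
f 1 22 34
f 22 8 37
f 34 37 11
f 22 37 34
f 1 34 38
f 34 11 42
f 38 42 12
f 34 42 38
f 2 18 29
f 18 6 32
f 29 32 10
f 18 32 29
f 6 41 19
f 41 12 40
f 19 40 5
f 41 40 19
f 12 42 39
f 42 11 35
f 39 35 3
f 42 35 39
f 11 37 36
f 37 8 24
f 36 24 7
f 37 24 36
f 8 23 28
f 23 2 25
f 28 25 9
f 23 25 28
f 4 30 16
f 30 10 31
f 16 31 5
f 30 31 16
f 4 16 14
f 16 5 15
f 14 15 3
f 16 15 14
f 4 14 21
f 14 3 20
f 21 20 7
f 14 20 21
f 4 21 26
f 21 7 27
f 26 27 9
f 21 27 26
f 4 26 30
f 26 9 33
f 30 33 10
f 26 33 30
f 5 31 19
f 31 10 32
f 19 32 6
f 31 32 19
f 3 15 39
f 15 5 40
f 39 40 12
f 15 40 39
f 7 20 36
f 20 3 35
f 36 35 11
f 20 35 36
f 9 27 28
f 27 7 24
f 28 24 8
f 27 24 28
f 10 33 29
f 33 9 25
f 29 25 2
f 33 25 29
f 44 43 47
f 44 47 45
f 45 47 48
f 45 48 46
f 47 43 49
f 47 49 48
f 48 49 50
f 48 50 46
f 49 43 51
f 49 51 50
f 50 51 52
f 50 52 46
f 51 43 53
f 51 53 52
f 52 53 54
f 52 54 46
f 53 43 55
f 53 55 54
f 54 55 56
f 54 56 46
f 55 43 57
f 55 57 56
f 56 57 58
f 56 58 46
f 57 43 59
f 57 59 58
f 58 59 60
f 58 60 46
f 59 43 61
f 59 61 60
f 60 61 62
f 60 62 46
f 61 43 63
f 61 63 62
f 62 63 64
f 62 64 46
f 63 43 65
f 63 65 64
f 64 65 66
f 64 66 46
f 65 43 67
f 65 67 66
f 66 67 68
f 66 68 46
f 67 43 69
f 67 69 68
f 68 69 70
f 68 70 46
f 69 43 71
f 69 71 70
f 70 71 72
f 70 72 46
f 71 43 44
f 71 44 72
f 72 44 45
f 72 45 46
f 74 73 77
f 74 77 75
f 75 77 78
f 75 78 76
f 77 73 79
f 77 79 78
f 78 79 80
f 78 80 76
f 79 73 81
f 79 81 80
f 80 81 82
f 80 82 76
f 81 73 83
f 81 83 82
f 82 83 84
f 82 84 76
f 83 73 85
f 83 85 84
f 84 85 86
f 84 86 76
f 85 73 87
f 85 87 86
f 86 87 88
f 86 88 76
f 87 73 89
f 87 89 88
f 88 89 90
f 88 90 76
f 89 73 74
f 89 74 90
f 90 74 75
f 90 75 76



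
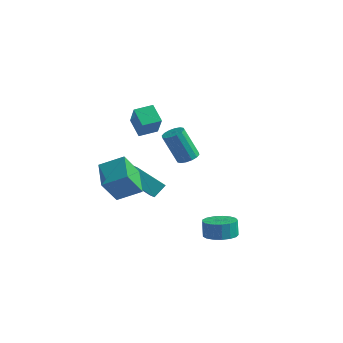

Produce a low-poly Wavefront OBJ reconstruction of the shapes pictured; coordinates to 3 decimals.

v -2.985 -0.249 -2.45
v -3.351 -1.198 -0.845
v -4.104 1.127 -1.893
v -4.471 0.179 -0.287
v -1.729 0.481 -1.733
v -2.096 -0.467 -0.127
v -2.849 1.858 -1.175
v -3.215 0.909 0.43
v -3.124 1.418 3.142
v -2.446 0.771 4.525
v -2.471 2.357 3.261
v -1.793 1.71 4.643
v -2.207 0.87 2.437
v -1.529 0.223 3.819
v -1.554 1.809 2.555
v -0.876 1.162 3.938
v 1.946 -0.659 2.845
v 2.439 -1.064 3.014
v 1.628 -1.305 4.804
v 1.134 -0.901 4.635
v 2.545 -0.752 3.104
v 1.734 -0.994 4.894
v 2.491 -0.415 3.125
v 1.68 -0.657 4.915
v 2.291 -0.144 3.071
v 1.479 -0.386 4.861
v 1.998 -0.011 2.956
v 1.187 -0.252 4.746
v 1.691 -0.051 2.812
v 0.88 -0.293 4.602
v 1.452 -0.255 2.676
v 0.641 -0.496 4.466
v 1.346 -0.566 2.586
v 0.535 -0.808 4.376
v 1.4 -0.903 2.565
v 0.589 -1.145 4.355
v 1.601 -1.174 2.619
v 0.789 -1.416 4.409
v 1.893 -1.308 2.734
v 1.082 -1.549 4.524
v 2.2 -1.267 2.878
v 1.389 -1.509 4.668
v -4.185 2.061 -2.226
v -3.915 2.825 -1.559
v -2.731 2.788 -3.648
v -2.461 3.553 -2.981
v -3.519 1.487 -1.839
v -3.249 2.252 -1.172
v -2.065 2.215 -3.261
v -1.795 2.979 -2.594
v 3.805 -0.32 -2.889
v 4.759 -0.276 -2.717
v 4.569 -0.056 -1.719
v 3.615 -0.1 -1.891
v 4.647 0.159 -2.835
v 4.457 0.379 -1.836
v 4.342 0.484 -2.965
v 4.152 0.704 -1.966
v 3.914 0.625 -3.077
v 3.724 0.846 -2.079
v 3.461 0.55 -3.147
v 3.271 0.77 -2.148
v 3.087 0.275 -3.157
v 2.897 0.495 -2.159
v 2.878 -0.136 -3.106
v 2.688 0.084 -2.108
v 2.88 -0.589 -3.006
v 2.69 -0.369 -2.007
v 3.095 -0.981 -2.878
v 2.905 -0.761 -1.88
v 3.472 -1.221 -2.754
v 3.282 -1.001 -1.755
v 3.926 -1.255 -2.66
v 3.736 -1.034 -1.661
v 4.351 -1.075 -2.619
v 4.161 -0.854 -1.62
v 4.652 -0.721 -2.639
v 4.462 -0.501 -1.641
f 2 4 1
f 5 2 1
f 1 4 3
f 3 5 1
f 2 8 4
f 6 2 5
f 6 8 2
f 4 8 3
f 7 5 3
f 3 8 7
f 7 6 5
f 8 6 7
f 10 12 9
f 13 10 9
f 9 12 11
f 11 13 9
f 10 16 12
f 14 10 13
f 14 16 10
f 12 16 11
f 15 13 11
f 11 16 15
f 15 14 13
f 16 14 15
f 18 17 21
f 18 21 19
f 19 21 22
f 19 22 20
f 21 17 23
f 21 23 22
f 22 23 24
f 22 24 20
f 23 17 25
f 23 25 24
f 24 25 26
f 24 26 20
f 25 17 27
f 25 27 26
f 26 27 28
f 26 28 20
f 27 17 29
f 27 29 28
f 28 29 30
f 28 30 20
f 29 17 31
f 29 31 30
f 30 31 32
f 30 32 20
f 31 17 33
f 31 33 32
f 32 33 34
f 32 34 20
f 33 17 35
f 33 35 34
f 34 35 36
f 34 36 20
f 35 17 37
f 35 37 36
f 36 37 38
f 36 38 20
f 37 17 39
f 37 39 38
f 38 39 40
f 38 40 20
f 39 17 41
f 39 41 40
f 40 41 42
f 40 42 20
f 41 17 18
f 41 18 42
f 42 18 19
f 42 19 20
f 44 46 43
f 47 44 43
f 43 46 45
f 45 47 43
f 44 50 46
f 48 44 47
f 48 50 44
f 46 50 45
f 49 47 45
f 45 50 49
f 49 48 47
f 50 48 49
f 52 51 55
f 52 55 53
f 53 55 56
f 53 56 54
f 55 51 57
f 55 57 56
f 56 57 58
f 56 58 54
f 57 51 59
f 57 59 58
f 58 59 60
f 58 60 54
f 59 51 61
f 59 61 60
f 60 61 62
f 60 62 54
f 61 51 63
f 61 63 62
f 62 63 64
f 62 64 54
f 63 51 65
f 63 65 64
f 64 65 66
f 64 66 54
f 65 51 67
f 65 67 66
f 66 67 68
f 66 68 54
f 67 51 69
f 67 69 68
f 68 69 70
f 68 70 54
f 69 51 71
f 69 71 70
f 70 71 72
f 70 72 54
f 71 51 73
f 71 73 72
f 72 73 74
f 72 74 54
f 73 51 75
f 73 75 74
f 74 75 76
f 74 76 54
f 75 51 77
f 75 77 76
f 76 77 78
f 76 78 54
f 77 51 52
f 77 52 78
f 78 52 53
f 78 53 54



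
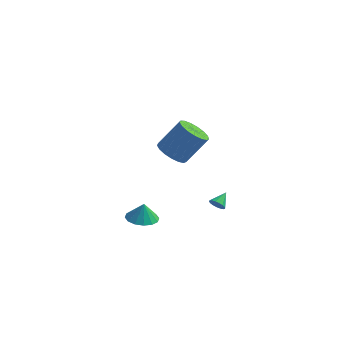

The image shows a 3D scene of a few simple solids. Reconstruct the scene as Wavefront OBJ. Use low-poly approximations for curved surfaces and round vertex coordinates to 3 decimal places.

v 1.975 -2.899 2.783
v 2.802 -2.899 2.238
v 3.852 -2.181 3.833
v 3.025 -2.181 4.377
v 2.618 -2.469 2.165
v 3.668 -1.75 3.76
v 2.287 -2.137 2.234
v 3.337 -1.418 3.829
v 1.885 -1.98 2.428
v 2.934 -1.261 4.023
v 1.503 -2.033 2.703
v 2.552 -1.314 4.298
v 1.229 -2.285 2.997
v 2.279 -1.566 4.592
v 1.126 -2.678 3.241
v 2.176 -1.959 4.836
v 1.218 -3.121 3.381
v 2.268 -2.402 4.976
v 1.483 -3.514 3.383
v 2.533 -2.795 4.978
v 1.861 -3.766 3.248
v 2.911 -3.047 4.843
v 2.265 -3.819 3.006
v 3.315 -3.1 4.601
v 2.603 -3.662 2.713
v 3.652 -2.943 4.308
v 2.797 -3.33 2.436
v 3.846 -2.611 4.031
v 0.258 -2.96 -2.95
v 1.035 -3.523 -2.948
v 0.342 -2.84 -1.85
v 1.21 -3.063 -3.012
v 1.13 -2.575 -3.059
v 0.816 -2.19 -3.077
v 0.353 -2.011 -3.061
v -0.136 -2.087 -3.015
v -0.52 -2.397 -2.952
v -0.695 -2.858 -2.888
v -0.615 -3.346 -2.841
v -0.301 -3.731 -2.823
v 0.163 -3.909 -2.839
v 0.652 -3.833 -2.885
v 3.433 0.942 -3.885
v 3.792 1.049 -4.26
v 3.707 1.818 -3.375
v 3.582 1.163 -4.344
v 3.337 1.227 -4.322
v 3.115 1.225 -4.2
v 2.965 1.159 -4.006
v 2.923 1.043 -3.785
v 2.997 0.904 -3.586
v 3.172 0.774 -3.456
v 3.406 0.682 -3.424
v 3.647 0.65 -3.498
v 3.838 0.685 -3.661
v 3.937 0.778 -3.875
v 3.921 0.91 -4.091
f 2 1 5
f 2 5 3
f 3 5 6
f 3 6 4
f 5 1 7
f 5 7 6
f 6 7 8
f 6 8 4
f 7 1 9
f 7 9 8
f 8 9 10
f 8 10 4
f 9 1 11
f 9 11 10
f 10 11 12
f 10 12 4
f 11 1 13
f 11 13 12
f 12 13 14
f 12 14 4
f 13 1 15
f 13 15 14
f 14 15 16
f 14 16 4
f 15 1 17
f 15 17 16
f 16 17 18
f 16 18 4
f 17 1 19
f 17 19 18
f 18 19 20
f 18 20 4
f 19 1 21
f 19 21 20
f 20 21 22
f 20 22 4
f 21 1 23
f 21 23 22
f 22 23 24
f 22 24 4
f 23 1 25
f 23 25 24
f 24 25 26
f 24 26 4
f 25 1 27
f 25 27 26
f 26 27 28
f 26 28 4
f 27 1 2
f 27 2 28
f 28 2 3
f 28 3 4
f 30 29 32
f 30 32 31
f 32 29 33
f 32 33 31
f 33 29 34
f 33 34 31
f 34 29 35
f 34 35 31
f 35 29 36
f 35 36 31
f 36 29 37
f 36 37 31
f 37 29 38
f 37 38 31
f 38 29 39
f 38 39 31
f 39 29 40
f 39 40 31
f 40 29 41
f 40 41 31
f 41 29 42
f 41 42 31
f 42 29 30
f 42 30 31
f 44 43 46
f 44 46 45
f 46 43 47
f 46 47 45
f 47 43 48
f 47 48 45
f 48 43 49
f 48 49 45
f 49 43 50
f 49 50 45
f 50 43 51
f 50 51 45
f 51 43 52
f 51 52 45
f 52 43 53
f 52 53 45
f 53 43 54
f 53 54 45
f 54 43 55
f 54 55 45
f 55 43 56
f 55 56 45
f 56 43 57
f 56 57 45
f 57 43 44
f 57 44 45



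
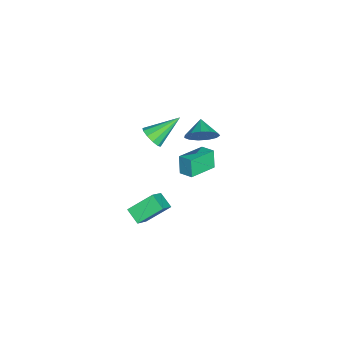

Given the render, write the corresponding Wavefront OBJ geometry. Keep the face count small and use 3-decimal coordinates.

v -2.502 3.528 0.277
v -2.127 4.06 1.114
v -3.558 3.352 0.863
v -2.39 4.464 0.762
v -2.689 4.572 0.256
v -2.928 4.348 -0.243
v -3.032 3.864 -0.577
v -2.968 3.273 -0.64
v -2.756 2.764 -0.411
v -2.464 2.497 0.036
v -2.183 2.558 0.56
v -2.004 2.927 0.994
v -1.983 3.487 1.201
v 2.975 0.309 -1.337
v 2.449 1.668 -0.35
v 3.641 0.962 -1.881
v 3.115 2.321 -0.894
v 4.205 -0.021 -0.226
v 3.679 1.338 0.761
v 4.871 0.632 -0.77
v 4.345 1.991 0.217
v -2.838 2.202 -3.895
v -3.27 2.108 -2.662
v -4.34 3.433 -4.328
v -4.772 3.339 -3.095
v -2.288 2.961 -3.645
v -2.72 2.867 -2.412
v -3.79 4.192 -4.078
v -4.222 4.098 -2.845
v 0.226 0.895 2.593
v 0.943 1.041 2.918
v -0.626 2.425 3.787
v 0.896 1.327 2.517
v 0.593 1.448 2.146
v 0.15 1.358 1.945
v -0.264 1.091 1.992
v -0.49 0.749 2.268
v -0.443 0.463 2.669
v -0.14 0.342 3.04
v 0.303 0.432 3.241
v 0.717 0.699 3.194
f 2 1 4
f 2 4 3
f 4 1 5
f 4 5 3
f 5 1 6
f 5 6 3
f 6 1 7
f 6 7 3
f 7 1 8
f 7 8 3
f 8 1 9
f 8 9 3
f 9 1 10
f 9 10 3
f 10 1 11
f 10 11 3
f 11 1 12
f 11 12 3
f 12 1 13
f 12 13 3
f 13 1 2
f 13 2 3
f 15 17 14
f 18 15 14
f 14 17 16
f 16 18 14
f 15 21 17
f 19 15 18
f 19 21 15
f 17 21 16
f 20 18 16
f 16 21 20
f 20 19 18
f 21 19 20
f 23 25 22
f 26 23 22
f 22 25 24
f 24 26 22
f 23 29 25
f 27 23 26
f 27 29 23
f 25 29 24
f 28 26 24
f 24 29 28
f 28 27 26
f 29 27 28
f 31 30 33
f 31 33 32
f 33 30 34
f 33 34 32
f 34 30 35
f 34 35 32
f 35 30 36
f 35 36 32
f 36 30 37
f 36 37 32
f 37 30 38
f 37 38 32
f 38 30 39
f 38 39 32
f 39 30 40
f 39 40 32
f 40 30 41
f 40 41 32
f 41 30 31
f 41 31 32



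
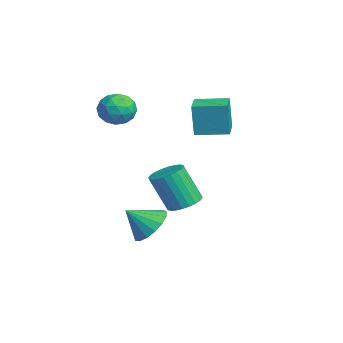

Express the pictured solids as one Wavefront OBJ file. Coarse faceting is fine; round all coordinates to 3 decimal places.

v 4.025 0.17 -0.423
v 4.819 -0.101 -0.383
v 4.469 -0.86 1.423
v 3.675 -0.59 1.383
v 4.847 0.198 -0.252
v 4.497 -0.561 1.554
v 4.749 0.493 -0.147
v 4.399 -0.266 1.659
v 4.541 0.739 -0.084
v 4.191 -0.02 1.722
v 4.255 0.897 -0.072
v 3.905 0.138 1.733
v 3.933 0.946 -0.115
v 3.583 0.186 1.691
v 3.626 0.875 -0.204
v 3.276 0.116 1.602
v 3.379 0.698 -0.326
v 3.029 -0.061 1.48
v 3.231 0.44 -0.463
v 2.881 -0.319 1.343
v 3.203 0.141 -0.594
v 2.853 -0.618 1.212
v 3.301 -0.154 -0.699
v 2.951 -0.913 1.107
v 3.509 -0.4 -0.762
v 3.159 -1.159 1.044
v 3.795 -0.558 -0.773
v 3.445 -1.317 1.032
v 4.117 -0.606 -0.731
v 3.767 -1.366 1.075
v 4.424 -0.536 -0.642
v 4.074 -1.295 1.164
v 4.671 -0.359 -0.52
v 4.321 -1.118 1.286
v -1.281 1.888 1.948
v -1.345 1.771 3.692
v -0.779 3.424 2.069
v -0.843 3.307 3.814
v -0.017 1.473 1.966
v -0.081 1.356 3.711
v 0.485 3.009 2.088
v 0.421 2.892 3.832
v 2.782 -1.107 -2.268
v 3.479 -1.712 -2.827
v 2.638 -2.193 -1.272
v 3.78 -1.451 -2.498
v 3.851 -1.11 -2.116
v 3.678 -0.769 -1.769
v 3.299 -0.505 -1.536
v 2.802 -0.379 -1.47
v 2.301 -0.42 -1.587
v 1.909 -0.618 -1.86
v 1.718 -0.929 -2.227
v 1.77 -1.28 -2.603
v 2.054 -1.591 -2.901
v 2.505 -1.792 -3.055
v 3.019 -1.836 -3.028
v -1.034 -1.053 3.867
v -0.545 -1.211 3.047
v -1.415 -2.569 3.933
v -0.926 -2.727 3.113
v -0.45 -2.503 3.925
v -0.214 -1.566 3.884
v -1.746 -2.214 3.096
v -1.51 -1.277 3.055
v -0.985 -1.928 2.571
v -0.184 -2.107 3.083
v -1.776 -1.673 3.897
v -0.975 -1.852 4.409
v -0.756 -0.998 3.451
v -1.204 -2.782 3.529
v -0.924 -2.65 4.006
v -0.637 -2.743 3.524
v -0.562 -1.207 3.943
v -0.274 -1.3 3.461
v -0.218 -2.06 3.977
v -1.686 -2.48 3.519
v -1.398 -2.573 3.037
v -1.323 -1.037 3.456
v -1.036 -1.13 2.974
v -1.742 -1.72 3.003
v -0.727 -1.513 2.69
v -0.951 -2.405 2.728
v -1.433 -2.103 2.718
v -1.295 -1.552 2.694
v -0.257 -1.619 2.991
v -0.481 -2.51 3.029
v -0.201 -2.378 3.506
v -0.062 -1.827 3.482
v -0.515 -2.04 2.71
v -1.479 -1.27 3.951
v -1.703 -2.161 3.989
v -1.898 -1.953 3.498
v -1.759 -1.402 3.474
v -1.009 -1.375 4.252
v -1.233 -2.267 4.29
v -0.665 -2.228 4.286
v -0.527 -1.677 4.262
v -1.445 -1.74 4.27
f 2 1 5
f 2 5 3
f 3 5 6
f 3 6 4
f 5 1 7
f 5 7 6
f 6 7 8
f 6 8 4
f 7 1 9
f 7 9 8
f 8 9 10
f 8 10 4
f 9 1 11
f 9 11 10
f 10 11 12
f 10 12 4
f 11 1 13
f 11 13 12
f 12 13 14
f 12 14 4
f 13 1 15
f 13 15 14
f 14 15 16
f 14 16 4
f 15 1 17
f 15 17 16
f 16 17 18
f 16 18 4
f 17 1 19
f 17 19 18
f 18 19 20
f 18 20 4
f 19 1 21
f 19 21 20
f 20 21 22
f 20 22 4
f 21 1 23
f 21 23 22
f 22 23 24
f 22 24 4
f 23 1 25
f 23 25 24
f 24 25 26
f 24 26 4
f 25 1 27
f 25 27 26
f 26 27 28
f 26 28 4
f 27 1 29
f 27 29 28
f 28 29 30
f 28 30 4
f 29 1 31
f 29 31 30
f 30 31 32
f 30 32 4
f 31 1 33
f 31 33 32
f 32 33 34
f 32 34 4
f 33 1 2
f 33 2 34
f 34 2 3
f 34 3 4
f 36 38 35
f 39 36 35
f 35 38 37
f 37 39 35
f 36 42 38
f 40 36 39
f 40 42 36
f 38 42 37
f 41 39 37
f 37 42 41
f 41 40 39
f 42 40 41
f 44 43 46
f 44 46 45
f 46 43 47
f 46 47 45
f 47 43 48
f 47 48 45
f 48 43 49
f 48 49 45
f 49 43 50
f 49 50 45
f 50 43 51
f 50 51 45
f 51 43 52
f 51 52 45
f 52 43 53
f 52 53 45
f 53 43 54
f 53 54 45
f 54 43 55
f 54 55 45
f 55 43 56
f 55 56 45
f 56 43 57
f 56 57 45
f 57 43 44
f 57 44 45
f 58 95 74
f 95 69 98
f 74 98 63
f 95 98 74
f 58 74 70
f 74 63 75
f 70 75 59
f 74 75 70
f 58 70 79
f 70 59 80
f 79 80 65
f 70 80 79
f 58 79 91
f 79 65 94
f 91 94 68
f 79 94 91
f 58 91 95
f 91 68 99
f 95 99 69
f 91 99 95
f 59 75 86
f 75 63 89
f 86 89 67
f 75 89 86
f 63 98 76
f 98 69 97
f 76 97 62
f 98 97 76
f 69 99 96
f 99 68 92
f 96 92 60
f 99 92 96
f 68 94 93
f 94 65 81
f 93 81 64
f 94 81 93
f 65 80 85
f 80 59 82
f 85 82 66
f 80 82 85
f 61 87 73
f 87 67 88
f 73 88 62
f 87 88 73
f 61 73 71
f 73 62 72
f 71 72 60
f 73 72 71
f 61 71 78
f 71 60 77
f 78 77 64
f 71 77 78
f 61 78 83
f 78 64 84
f 83 84 66
f 78 84 83
f 61 83 87
f 83 66 90
f 87 90 67
f 83 90 87
f 62 88 76
f 88 67 89
f 76 89 63
f 88 89 76
f 60 72 96
f 72 62 97
f 96 97 69
f 72 97 96
f 64 77 93
f 77 60 92
f 93 92 68
f 77 92 93
f 66 84 85
f 84 64 81
f 85 81 65
f 84 81 85
f 67 90 86
f 90 66 82
f 86 82 59
f 90 82 86



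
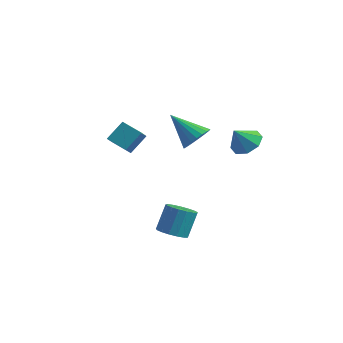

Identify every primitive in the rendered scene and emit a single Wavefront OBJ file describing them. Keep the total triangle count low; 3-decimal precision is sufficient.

v 0.63 -0.775 -4.736
v 1.265 -1.366 -4.402
v 1.344 -0.437 -2.909
v 0.71 0.155 -3.244
v 1.508 -1.055 -4.608
v 1.587 -0.126 -3.116
v 1.549 -0.68 -4.844
v 1.628 0.249 -3.351
v 1.38 -0.326 -5.055
v 1.459 0.603 -3.562
v 1.04 -0.075 -5.193
v 1.119 0.854 -3.701
v 0.605 0.015 -5.227
v 0.684 0.944 -3.734
v 0.176 -0.075 -5.148
v 0.255 0.854 -3.655
v -0.148 -0.326 -4.975
v -0.069 0.604 -3.482
v -0.295 -0.679 -4.747
v -0.216 0.25 -3.254
v -0.229 -1.054 -4.517
v -0.15 -0.125 -3.024
v 0.034 -1.366 -4.337
v 0.113 -0.436 -2.844
v 0.433 -1.541 -4.249
v 0.512 -0.612 -2.756
v 0.877 -1.542 -4.272
v 0.956 -0.612 -2.779
v 3.29 2.73 1.524
v 4.096 3.058 2.036
v 2.83 2.09 2.656
v 3.501 3.551 2.074
v 2.783 3.563 1.789
v 2.361 3.087 1.349
v 2.483 2.403 1.011
v 3.078 1.91 0.974
v 3.796 1.898 1.258
v 4.218 2.374 1.698
v 1.657 0.131 2.695
v 2.179 -0.248 3.407
v -0.057 0.229 4.005
v 2.241 0.144 3.458
v 2.201 0.533 3.377
v 2.068 0.852 3.178
v 1.863 1.047 2.895
v 1.623 1.083 2.578
v 1.389 0.954 2.282
v 1.201 0.684 2.056
v 1.093 0.317 1.942
v 1.081 -0.082 1.957
v 1.17 -0.444 2.1
v 1.342 -0.706 2.346
v 1.57 -0.825 2.652
v 1.812 -0.777 2.966
v 2.028 -0.573 3.233
v -4.344 0.579 0.595
v -3.931 1.588 1.566
v -4.516 1.375 -0.159
v -4.103 2.384 0.812
v -3.037 0.456 0.168
v -2.624 1.465 1.139
v -3.209 1.252 -0.586
v -2.796 2.261 0.385
f 2 1 5
f 2 5 3
f 3 5 6
f 3 6 4
f 5 1 7
f 5 7 6
f 6 7 8
f 6 8 4
f 7 1 9
f 7 9 8
f 8 9 10
f 8 10 4
f 9 1 11
f 9 11 10
f 10 11 12
f 10 12 4
f 11 1 13
f 11 13 12
f 12 13 14
f 12 14 4
f 13 1 15
f 13 15 14
f 14 15 16
f 14 16 4
f 15 1 17
f 15 17 16
f 16 17 18
f 16 18 4
f 17 1 19
f 17 19 18
f 18 19 20
f 18 20 4
f 19 1 21
f 19 21 20
f 20 21 22
f 20 22 4
f 21 1 23
f 21 23 22
f 22 23 24
f 22 24 4
f 23 1 25
f 23 25 24
f 24 25 26
f 24 26 4
f 25 1 27
f 25 27 26
f 26 27 28
f 26 28 4
f 27 1 2
f 27 2 28
f 28 2 3
f 28 3 4
f 30 29 32
f 30 32 31
f 32 29 33
f 32 33 31
f 33 29 34
f 33 34 31
f 34 29 35
f 34 35 31
f 35 29 36
f 35 36 31
f 36 29 37
f 36 37 31
f 37 29 38
f 37 38 31
f 38 29 30
f 38 30 31
f 40 39 42
f 40 42 41
f 42 39 43
f 42 43 41
f 43 39 44
f 43 44 41
f 44 39 45
f 44 45 41
f 45 39 46
f 45 46 41
f 46 39 47
f 46 47 41
f 47 39 48
f 47 48 41
f 48 39 49
f 48 49 41
f 49 39 50
f 49 50 41
f 50 39 51
f 50 51 41
f 51 39 52
f 51 52 41
f 52 39 53
f 52 53 41
f 53 39 54
f 53 54 41
f 54 39 55
f 54 55 41
f 55 39 40
f 55 40 41
f 57 59 56
f 60 57 56
f 56 59 58
f 58 60 56
f 57 63 59
f 61 57 60
f 61 63 57
f 59 63 58
f 62 60 58
f 58 63 62
f 62 61 60
f 63 61 62



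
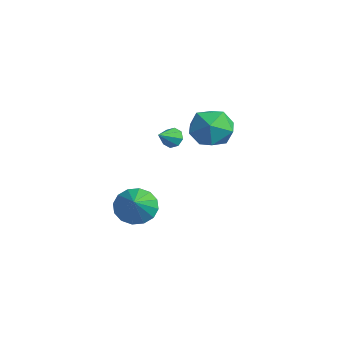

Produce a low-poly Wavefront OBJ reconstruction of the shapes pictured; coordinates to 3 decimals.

v 2.062 -1.043 1.092
v 2.281 -1.286 0.589
v 2.418 -1.997 1.708
v 2.591 -1.029 0.809
v 2.592 -0.779 1.195
v 2.282 -0.685 1.52
v 1.844 -0.8 1.595
v 1.533 -1.057 1.375
v 1.533 -1.306 0.989
v 1.843 -1.401 0.664
v 0.99 -2.428 -3.697
v 1.481 -2.902 -4.547
v 2.33 -3.252 -2.463
v 1.737 -2.402 -4.491
v 1.792 -1.909 -4.222
v 1.633 -1.555 -3.812
v 1.301 -1.435 -3.372
v 0.886 -1.581 -3.019
v 0.498 -1.954 -2.848
v 0.243 -2.454 -2.904
v 0.188 -2.947 -3.173
v 0.347 -3.301 -3.583
v 0.679 -3.421 -4.023
v 1.094 -3.274 -4.376
v 2.823 0.589 2.775
v 3.735 1.249 2.253
v 3.705 -1.109 2.167
v 4.617 -0.449 1.645
v 4.511 -0.492 2.881
v 3.966 0.557 3.256
v 3.474 -0.417 1.164
v 2.929 0.632 1.539
v 4.137 0.628 1.257
v 4.778 0.581 2.319
v 2.662 -0.441 2.101
v 3.303 -0.488 3.163
f 2 1 4
f 2 4 3
f 4 1 5
f 4 5 3
f 5 1 6
f 5 6 3
f 6 1 7
f 6 7 3
f 7 1 8
f 7 8 3
f 8 1 9
f 8 9 3
f 9 1 10
f 9 10 3
f 10 1 2
f 10 2 3
f 12 11 14
f 12 14 13
f 14 11 15
f 14 15 13
f 15 11 16
f 15 16 13
f 16 11 17
f 16 17 13
f 17 11 18
f 17 18 13
f 18 11 19
f 18 19 13
f 19 11 20
f 19 20 13
f 20 11 21
f 20 21 13
f 21 11 22
f 21 22 13
f 22 11 23
f 22 23 13
f 23 11 24
f 23 24 13
f 24 11 12
f 24 12 13
f 25 36 30
f 25 30 26
f 25 26 32
f 25 32 35
f 25 35 36
f 26 30 34
f 30 36 29
f 36 35 27
f 35 32 31
f 32 26 33
f 28 34 29
f 28 29 27
f 28 27 31
f 28 31 33
f 28 33 34
f 29 34 30
f 27 29 36
f 31 27 35
f 33 31 32
f 34 33 26



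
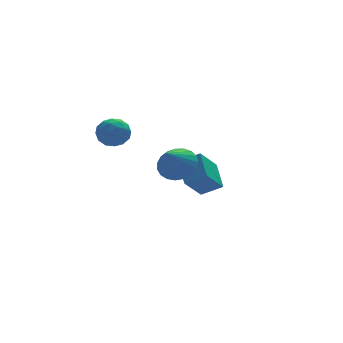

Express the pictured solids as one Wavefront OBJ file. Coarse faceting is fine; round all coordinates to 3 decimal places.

v -0.743 -3.287 3.035
v -0.215 -2.74 3.788
v -1.657 -4.233 4.365
v -0.574 -2.485 3.723
v -0.962 -2.368 3.539
v -1.312 -2.411 3.268
v -1.564 -2.605 2.957
v -1.674 -2.917 2.659
v -1.623 -3.293 2.427
v -1.42 -3.668 2.299
v -1.1 -3.977 2.299
v -0.718 -4.166 2.427
v -0.341 -4.204 2.659
v -0.033 -4.083 2.957
v 0.152 -3.825 3.268
v 0.182 -3.473 3.539
v 0.052 -3.089 3.723
v -2.826 3.851 2.417
v -2.04 4.107 1.856
v -1.92 2.753 3.184
v -1.134 3.009 2.623
v -1.49 3.647 3.304
v -2.05 4.325 2.83
v -1.91 2.535 2.21
v -2.47 3.213 1.736
v -1.474 3.293 1.727
v -1.215 3.981 2.404
v -2.745 2.879 2.636
v -2.486 3.567 3.313
v -2.512 4.075 2.069
v -1.448 2.785 2.971
v -1.657 3.16 3.371
v -1.195 3.31 3.041
v -2.518 4.203 2.642
v -2.056 4.354 2.312
v -1.733 4.084 3.164
v -1.904 2.506 2.728
v -1.442 2.657 2.398
v -2.765 3.55 1.999
v -2.303 3.7 1.669
v -2.227 2.776 1.876
v -1.718 3.747 1.664
v -1.186 3.102 2.114
v -1.642 2.824 1.872
v -1.971 3.222 1.593
v -1.565 4.151 2.061
v -1.033 3.506 2.512
v -1.242 3.881 2.913
v -1.571 4.28 2.634
v -1.233 3.673 1.986
v -2.927 3.354 2.528
v -2.395 2.709 2.979
v -2.389 2.58 2.406
v -2.718 2.979 2.127
v -2.774 3.758 2.926
v -2.242 3.113 3.376
v -1.989 3.638 3.447
v -2.318 4.036 3.168
v -2.727 3.187 3.054
v 1.191 1.219 -0.747
v 1.377 2.753 0.157
v 2.348 1.866 -2.081
v 2.534 3.399 -1.177
v 2.246 0.701 -0.083
v 2.432 2.234 0.821
v 3.403 1.347 -1.417
v 3.589 2.881 -0.513
f 2 1 4
f 2 4 3
f 4 1 5
f 4 5 3
f 5 1 6
f 5 6 3
f 6 1 7
f 6 7 3
f 7 1 8
f 7 8 3
f 8 1 9
f 8 9 3
f 9 1 10
f 9 10 3
f 10 1 11
f 10 11 3
f 11 1 12
f 11 12 3
f 12 1 13
f 12 13 3
f 13 1 14
f 13 14 3
f 14 1 15
f 14 15 3
f 15 1 16
f 15 16 3
f 16 1 17
f 16 17 3
f 17 1 2
f 17 2 3
f 18 55 34
f 55 29 58
f 34 58 23
f 55 58 34
f 18 34 30
f 34 23 35
f 30 35 19
f 34 35 30
f 18 30 39
f 30 19 40
f 39 40 25
f 30 40 39
f 18 39 51
f 39 25 54
f 51 54 28
f 39 54 51
f 18 51 55
f 51 28 59
f 55 59 29
f 51 59 55
f 19 35 46
f 35 23 49
f 46 49 27
f 35 49 46
f 23 58 36
f 58 29 57
f 36 57 22
f 58 57 36
f 29 59 56
f 59 28 52
f 56 52 20
f 59 52 56
f 28 54 53
f 54 25 41
f 53 41 24
f 54 41 53
f 25 40 45
f 40 19 42
f 45 42 26
f 40 42 45
f 21 47 33
f 47 27 48
f 33 48 22
f 47 48 33
f 21 33 31
f 33 22 32
f 31 32 20
f 33 32 31
f 21 31 38
f 31 20 37
f 38 37 24
f 31 37 38
f 21 38 43
f 38 24 44
f 43 44 26
f 38 44 43
f 21 43 47
f 43 26 50
f 47 50 27
f 43 50 47
f 22 48 36
f 48 27 49
f 36 49 23
f 48 49 36
f 20 32 56
f 32 22 57
f 56 57 29
f 32 57 56
f 24 37 53
f 37 20 52
f 53 52 28
f 37 52 53
f 26 44 45
f 44 24 41
f 45 41 25
f 44 41 45
f 27 50 46
f 50 26 42
f 46 42 19
f 50 42 46
f 61 63 60
f 64 61 60
f 60 63 62
f 62 64 60
f 61 67 63
f 65 61 64
f 65 67 61
f 63 67 62
f 66 64 62
f 62 67 66
f 66 65 64
f 67 65 66

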